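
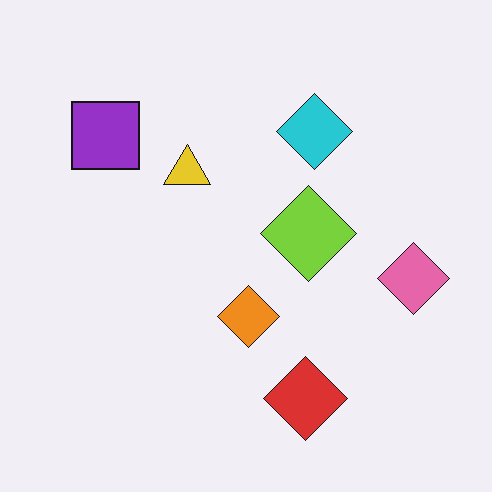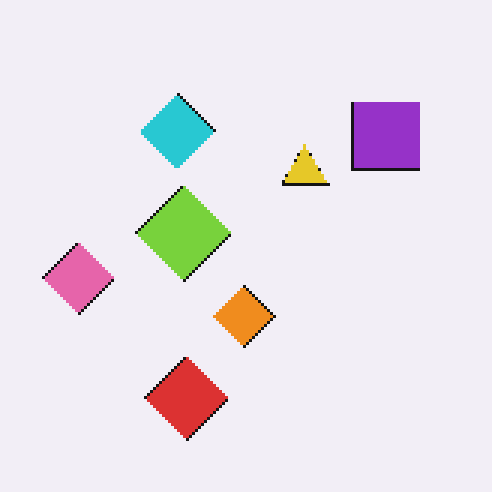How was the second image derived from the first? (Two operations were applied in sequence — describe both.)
The transformation is: flipped horizontally (left ↔ right), then mildly pixelated.

The pink diamond is in the right of the first image and the left of the second — shapes on opposite sides of the vertical midline have swapped in a mirror flip. Shapes are reduced to large square blocks; fine edges and outlines are lost — a downscale-then-upscale (mosaic) effect.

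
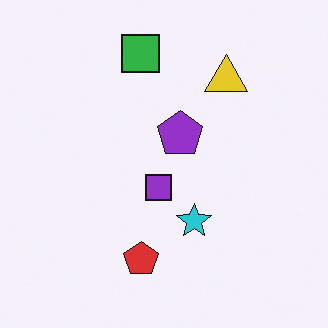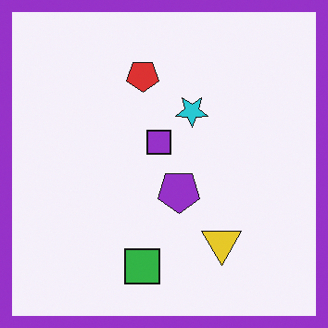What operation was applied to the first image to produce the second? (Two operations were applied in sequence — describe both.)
It was flipped vertically (top ↔ bottom), then framed with a purple border.

The green square is in the top of the first image and the bottom of the second — shapes on opposite sides of the horizontal midline have swapped in a mirror flip. A solid purple frame runs around the edge of the second image, with the content slightly shrunk inside it.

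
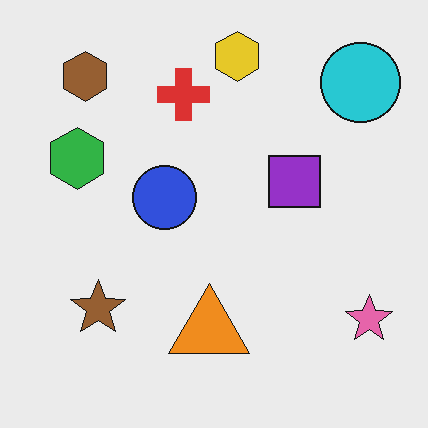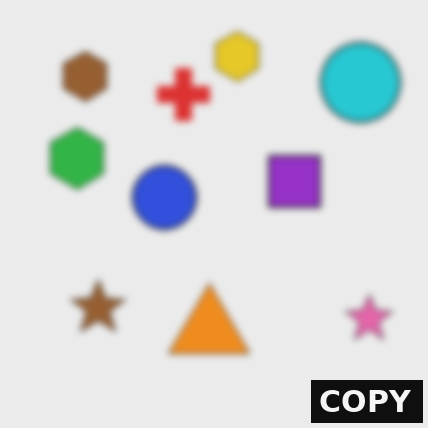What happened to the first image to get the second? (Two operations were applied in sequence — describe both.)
Noticeably gaussian-blurred, then watermarked with the text "COPY" in the lower-right corner.

Shape edges and outlines are uniformly softened across the whole image. A dark label reading "COPY" appears in the lower-right corner.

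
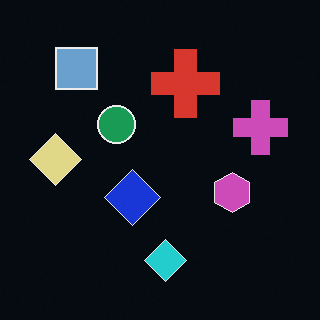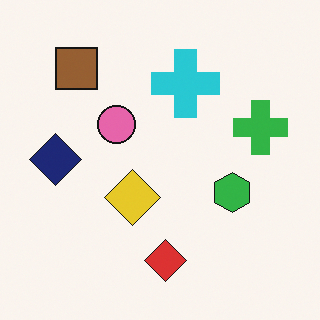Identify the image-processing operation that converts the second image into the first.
Color-inverted (negative).

The light background has become dark and every shape's color is its complement — a photographic negative.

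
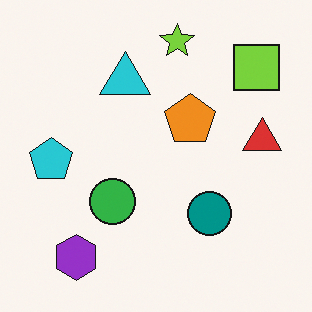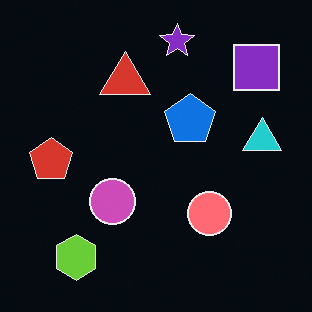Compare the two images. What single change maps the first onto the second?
Color-inverted (negative).

The light background has become dark and every shape's color is its complement — a photographic negative.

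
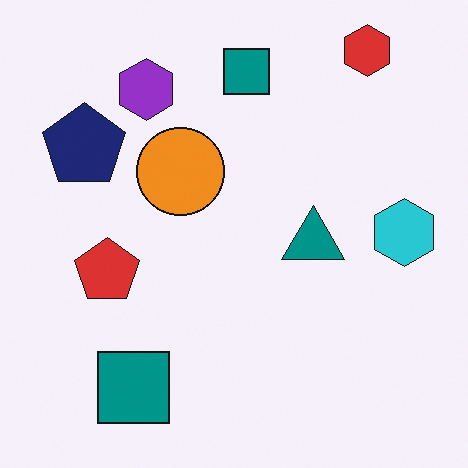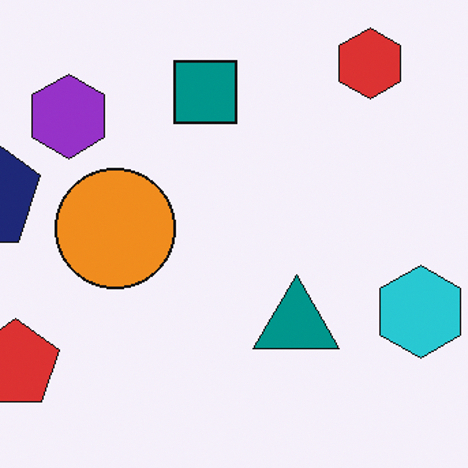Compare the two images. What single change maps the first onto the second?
The transformation is: cropped slightly and scaled back up.

The visible shapes are larger and the field of view is narrower; shapes near the original edges may be partly or wholly outside the frame — a crop-and-rescale.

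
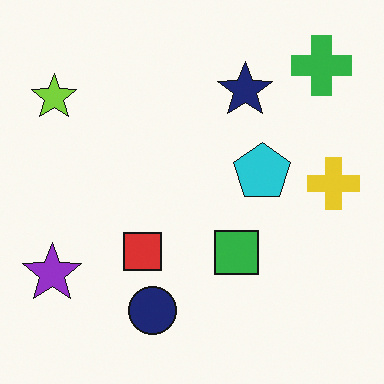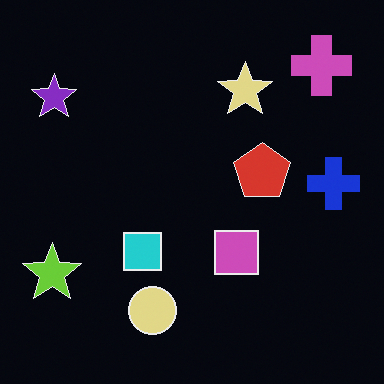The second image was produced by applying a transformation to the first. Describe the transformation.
The image was color-inverted (negative).

The light background has become dark and every shape's color is its complement — a photographic negative.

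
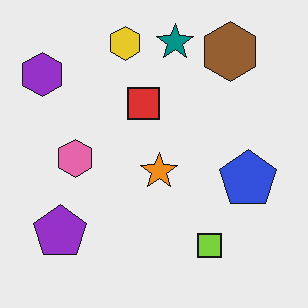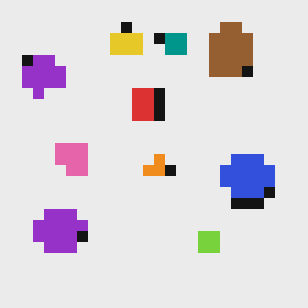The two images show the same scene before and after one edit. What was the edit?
This is the original image coarsely pixelated.

Shapes are reduced to large square blocks; fine edges and outlines are lost — a downscale-then-upscale (mosaic) effect.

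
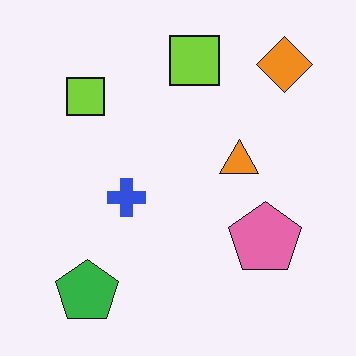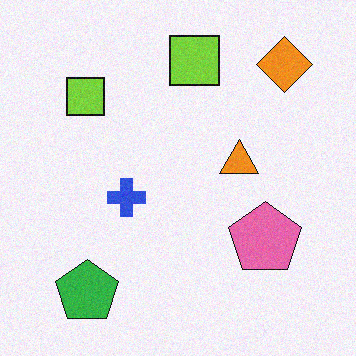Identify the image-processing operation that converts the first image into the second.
Degraded with light additive noise.

Random speckle covers the whole image, including the flat background.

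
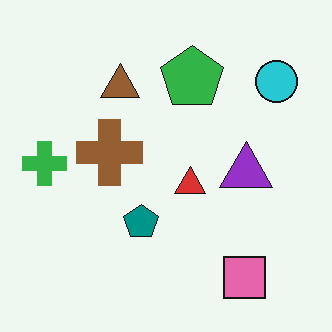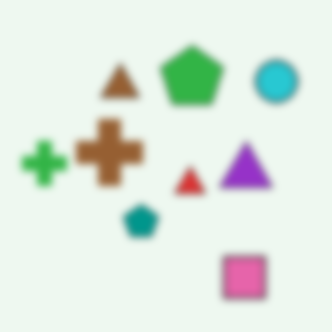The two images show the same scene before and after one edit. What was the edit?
The transformation is: noticeably gaussian-blurred.

Shape edges and outlines are uniformly softened across the whole image.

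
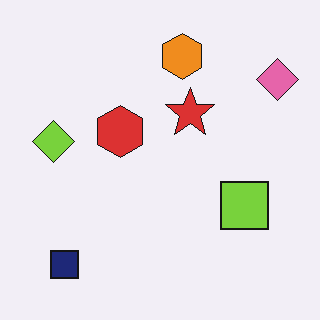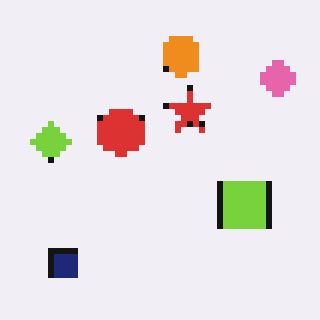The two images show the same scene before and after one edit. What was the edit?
It was pixelated into visible square blocks.

Shapes are reduced to large square blocks; fine edges and outlines are lost — a downscale-then-upscale (mosaic) effect.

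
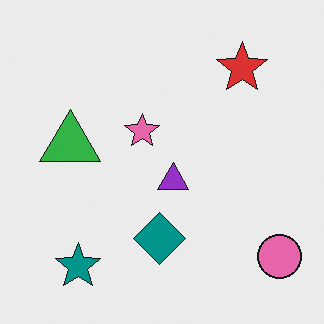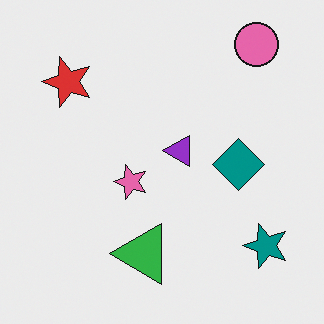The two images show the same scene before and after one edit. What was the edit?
Rotated 90° counter-clockwise.

The pink circle sits in the bottom-right of the first image and the top-right of the second — consistent with a whole-image 90° counter-clockwise rotation.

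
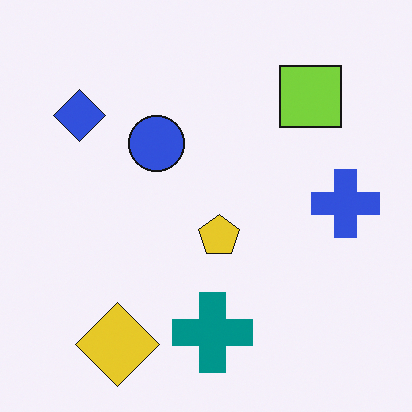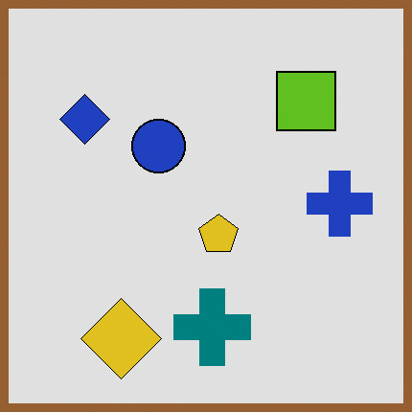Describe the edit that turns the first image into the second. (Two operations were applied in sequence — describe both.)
The second image is the first moderately posterized, then framed with a brown border.

Each flat color has snapped to a coarser quantized level — most visibly, the near-white background has dropped to a flat grey. A solid brown frame runs around the edge of the second image, with the content slightly shrunk inside it.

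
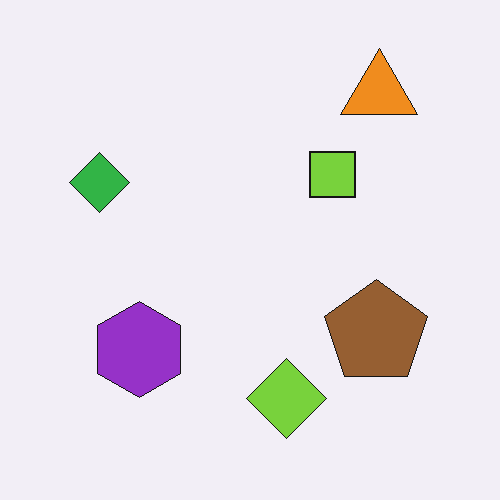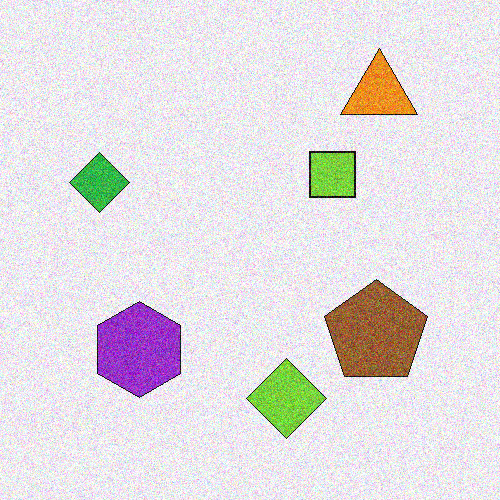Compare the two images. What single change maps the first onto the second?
This is the original image degraded with visible gaussian noise.

Random speckle covers the whole image, including the flat background.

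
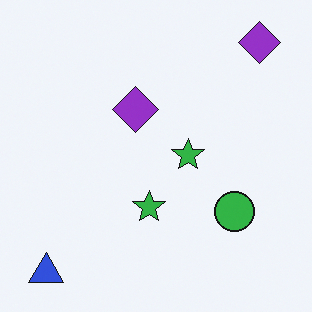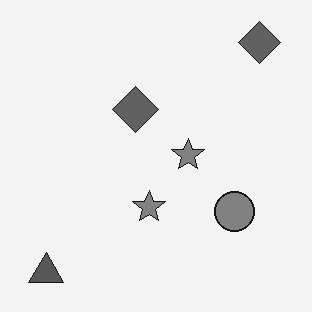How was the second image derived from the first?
The transformation is: converted to grayscale.

All color is removed — every shape is now a shade of grey.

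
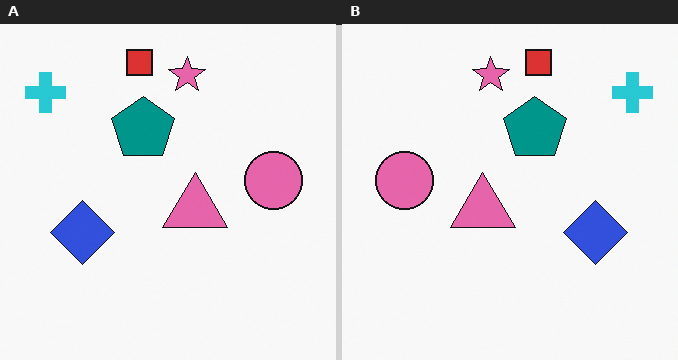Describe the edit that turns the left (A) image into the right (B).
It was flipped horizontally (left ↔ right).

The cyan cross is in the top-left of the left (A) image and the top-right of the right (B) — shapes on opposite sides of the vertical midline have swapped in a mirror flip.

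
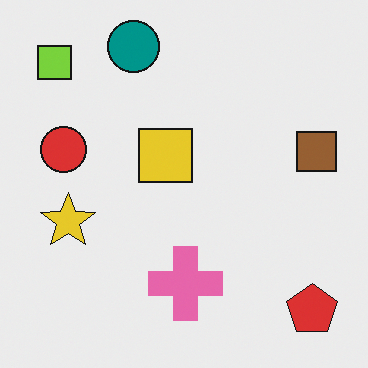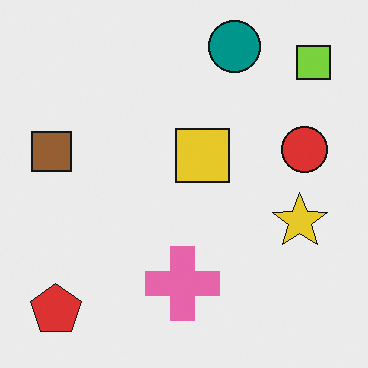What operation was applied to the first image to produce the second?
The image was flipped horizontally (left ↔ right).

The brown square is in the right of the first image and the left of the second — shapes on opposite sides of the vertical midline have swapped in a mirror flip.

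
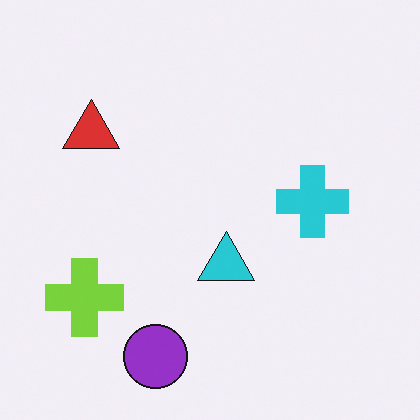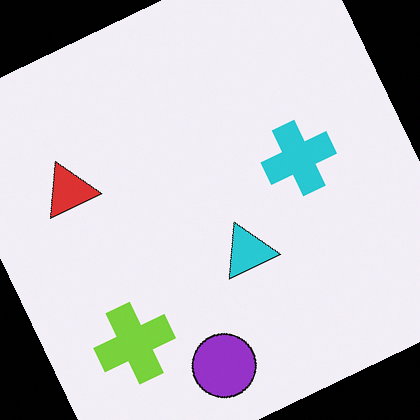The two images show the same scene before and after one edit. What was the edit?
It was rotated counter-clockwise by a moderate amount.

Every shape is tilted by the same angle and the image corners show triangular fill wedges — a whole-image rotation by a non-right angle.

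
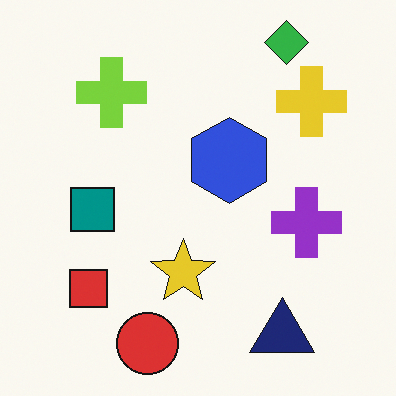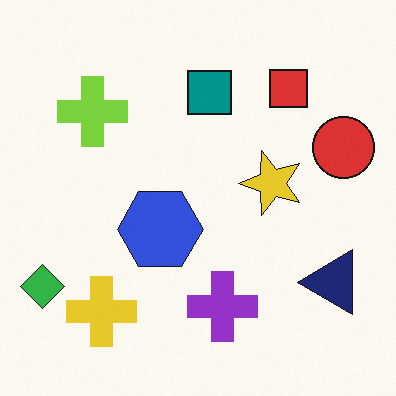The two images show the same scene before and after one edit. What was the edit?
Transposed (reflected across the top-left ↔ bottom-right diagonal).

Shapes have swapped their row and column positions — what was in the top-right is now in the bottom-left — a diagonal reflection.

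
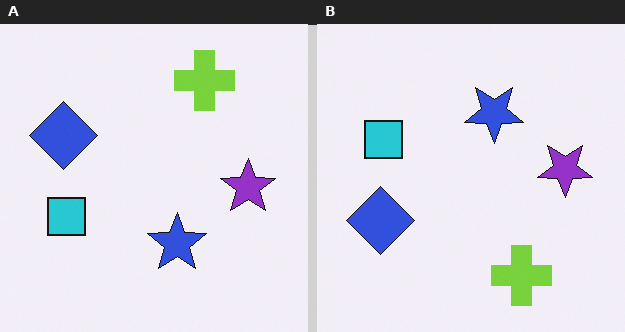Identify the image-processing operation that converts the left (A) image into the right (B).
The right (B) image is the left (A) flipped vertically (top ↔ bottom).

The lime cross is in the top of the left (A) image and the bottom of the right (B) — shapes on opposite sides of the horizontal midline have swapped in a mirror flip.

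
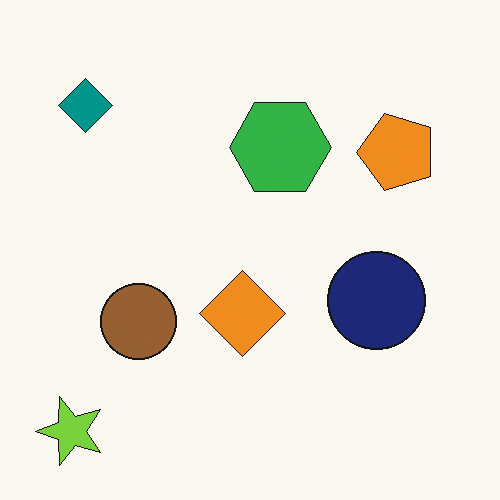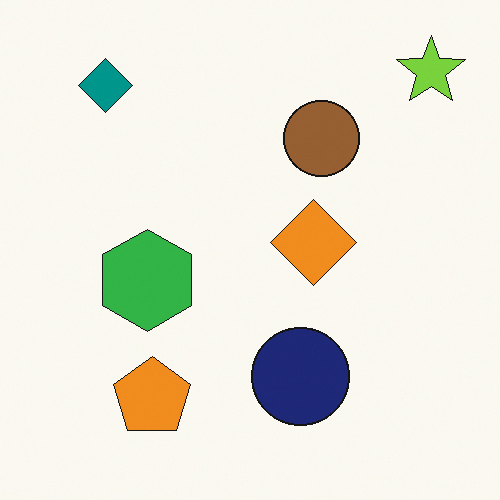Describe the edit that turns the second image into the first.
The transformation is: transposed (reflected across the top-left ↔ bottom-right diagonal).

Shapes have swapped their row and column positions — what was in the top-right is now in the bottom-left — a diagonal reflection.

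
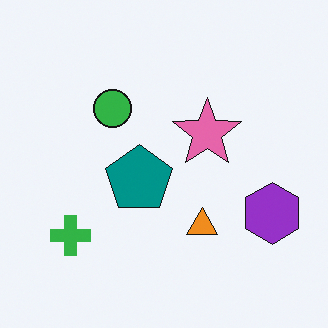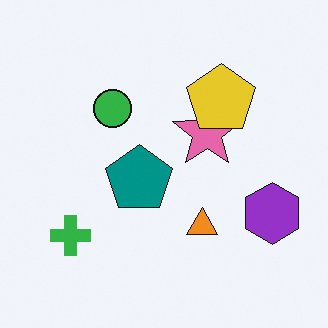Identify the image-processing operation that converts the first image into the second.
The transformation is: overlaid with an additional yellow pentagon.

A yellow pentagon appears in the second image that is absent from the first.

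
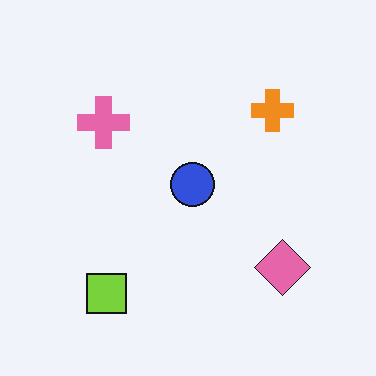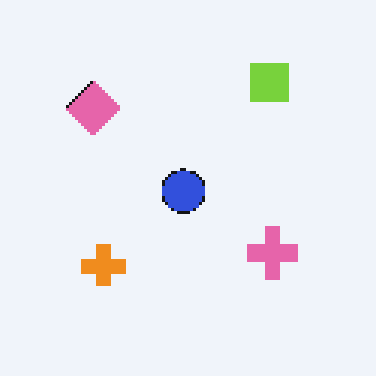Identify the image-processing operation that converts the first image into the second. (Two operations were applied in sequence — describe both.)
Rotated 180°, then mildly pixelated.

The lime square sits in the bottom-left of the first image and the top-right of the second — consistent with a whole-image 180° rotation. Shapes are reduced to large square blocks; fine edges and outlines are lost — a downscale-then-upscale (mosaic) effect.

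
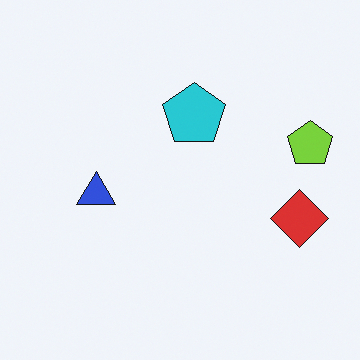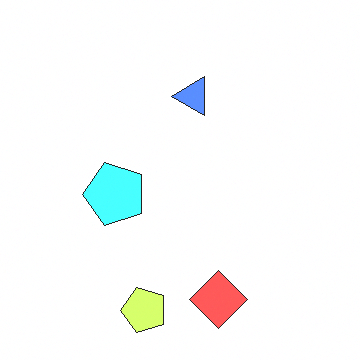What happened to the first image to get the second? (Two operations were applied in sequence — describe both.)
The transformation is: noticeably brightened, then transposed (reflected across the top-left ↔ bottom-right diagonal).

Every pixel — background and shapes alike — is uniformly brightened. Shapes have swapped their row and column positions — what was in the top-right is now in the bottom-left — a diagonal reflection.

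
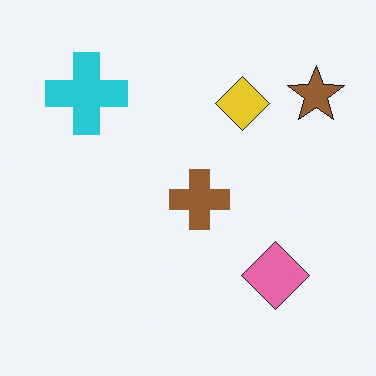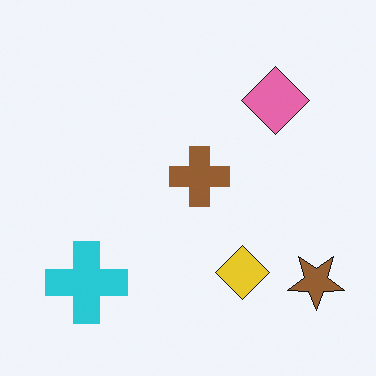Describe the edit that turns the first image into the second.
It was flipped vertically (top ↔ bottom).

The cyan cross is in the top-left of the first image and the bottom-left of the second — shapes on opposite sides of the horizontal midline have swapped in a mirror flip.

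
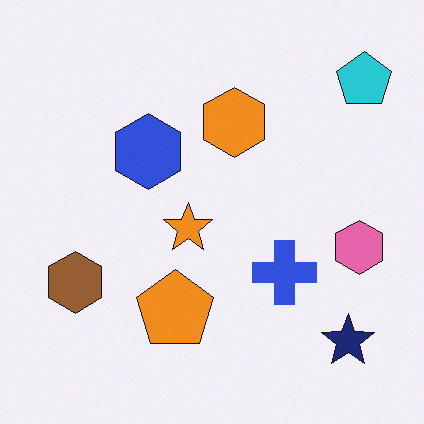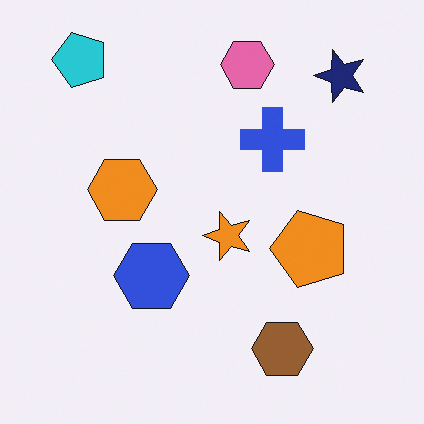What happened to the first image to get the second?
The transformation is: rotated 90° counter-clockwise.

The cyan pentagon sits in the top-right of the first image and the top-left of the second — consistent with a whole-image 90° counter-clockwise rotation.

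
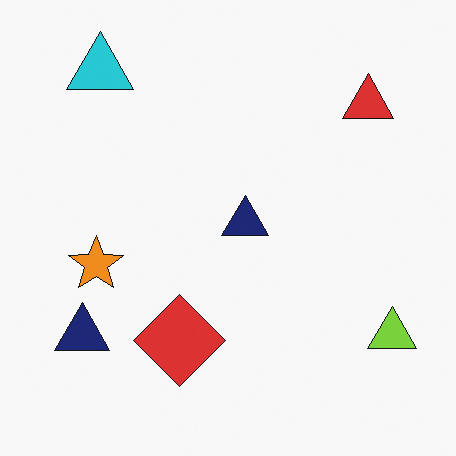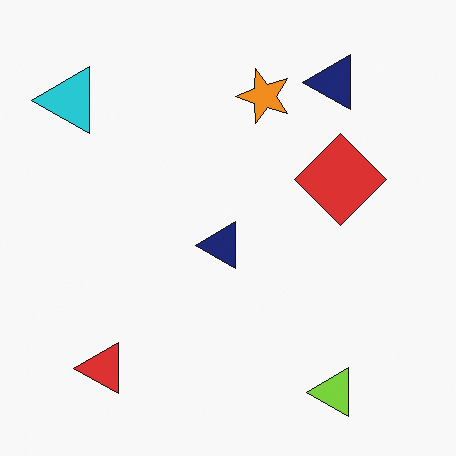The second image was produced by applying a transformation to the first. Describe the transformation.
It was transposed (reflected across the top-left ↔ bottom-right diagonal).

Shapes have swapped their row and column positions — what was in the top-right is now in the bottom-left — a diagonal reflection.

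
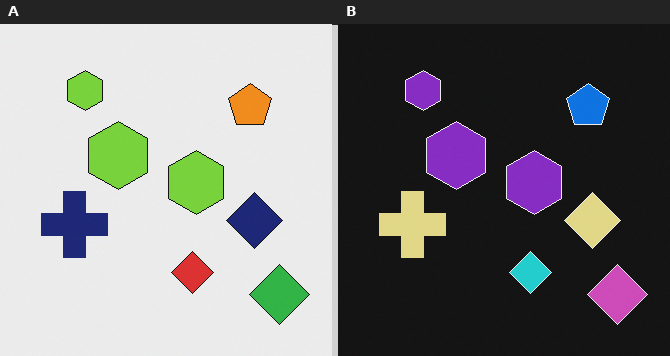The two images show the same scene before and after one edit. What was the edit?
The right (B) image is the left (A) color-inverted (negative).

The light background has become dark and every shape's color is its complement — a photographic negative.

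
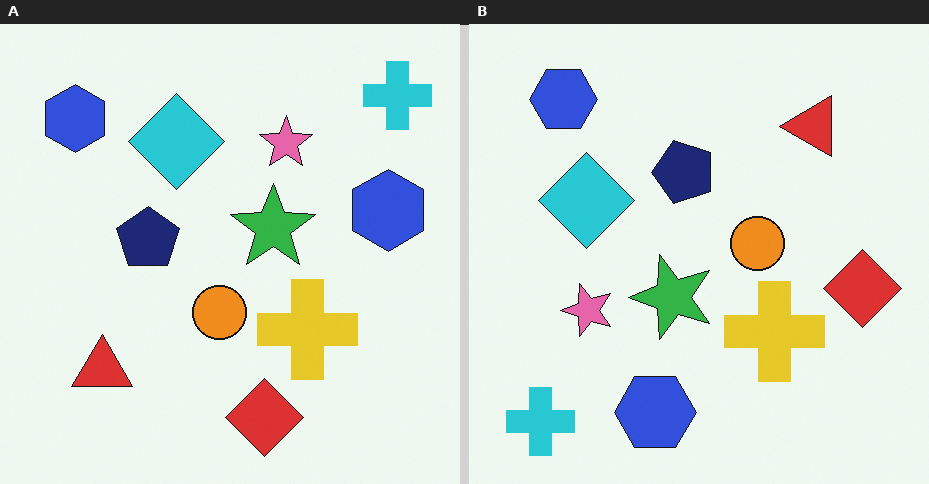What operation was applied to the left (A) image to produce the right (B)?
The transformation is: transposed (reflected across the top-left ↔ bottom-right diagonal).

Shapes have swapped their row and column positions — what was in the top-right is now in the bottom-left — a diagonal reflection.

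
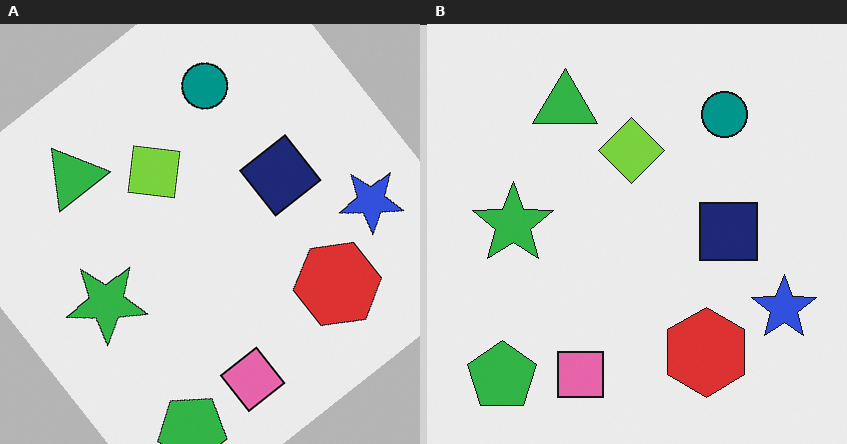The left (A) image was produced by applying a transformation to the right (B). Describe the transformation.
The image was rotated counter-clockwise by a large amount — several tens of degrees.

Every shape is tilted by the same angle and the image corners show triangular fill wedges — a whole-image rotation by a non-right angle.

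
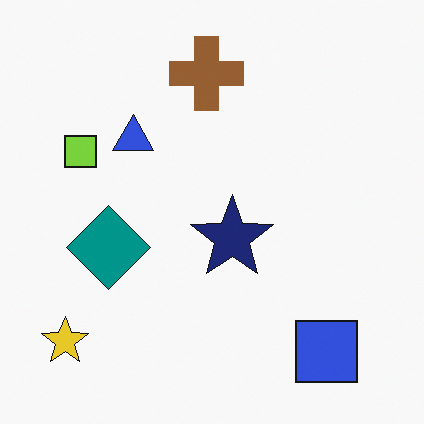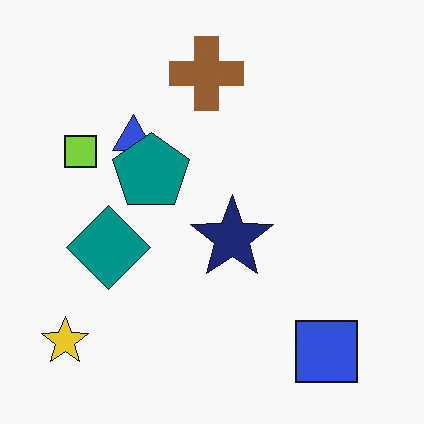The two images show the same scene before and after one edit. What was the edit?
The transformation is: overlaid with an additional teal pentagon.

A teal pentagon appears in the second image that is absent from the first.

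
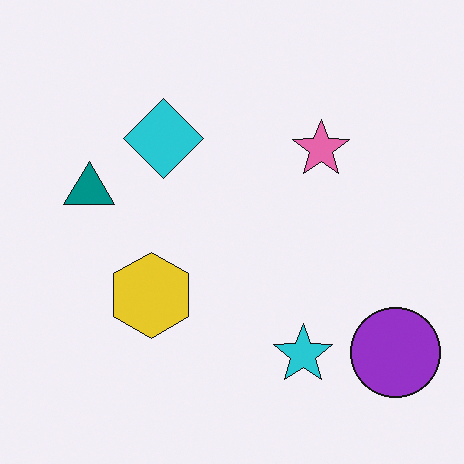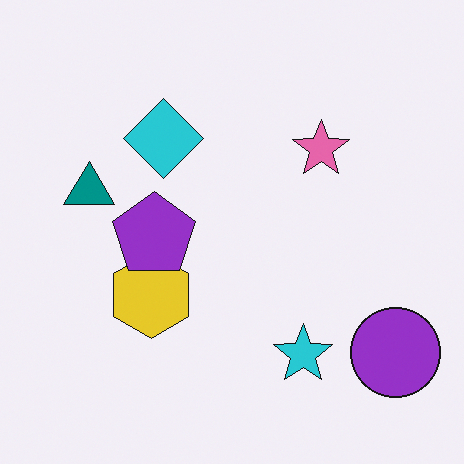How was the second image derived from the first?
Overlaid with an additional purple pentagon.

A purple pentagon appears in the second image that is absent from the first.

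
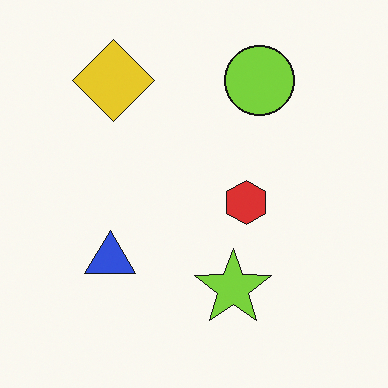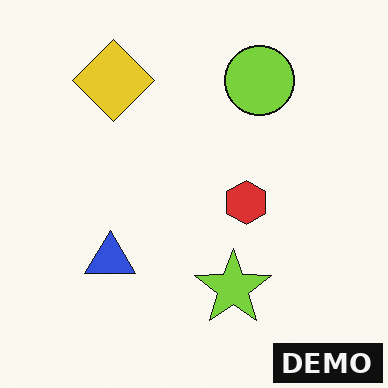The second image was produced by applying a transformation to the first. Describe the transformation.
The transformation is: watermarked with the text "DEMO" in the lower-right corner.

A dark label reading "DEMO" appears in the lower-right corner.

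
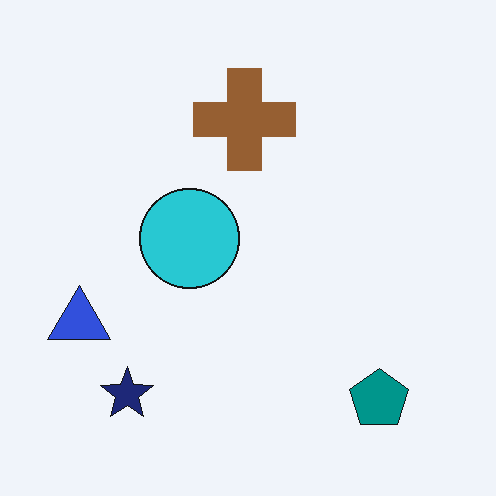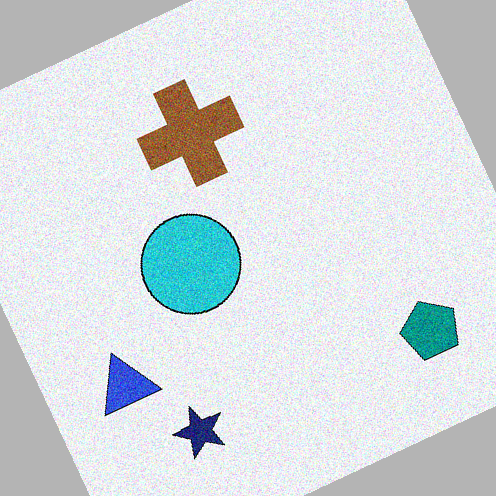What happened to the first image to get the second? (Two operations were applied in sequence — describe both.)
The image was degraded with moderate additive noise, then rotated counter-clockwise by a clearly visible amount.

Random speckle covers the whole image, including the flat background. Every shape is tilted by the same angle and the image corners show triangular fill wedges — a whole-image rotation by a non-right angle.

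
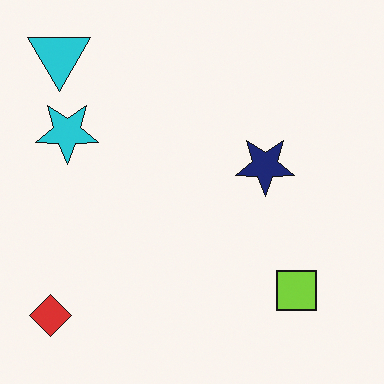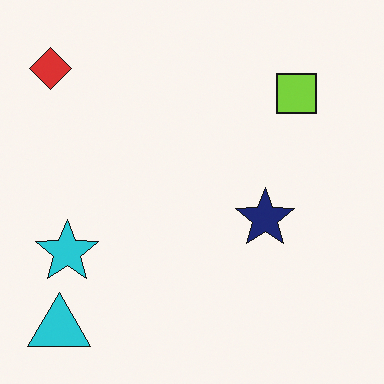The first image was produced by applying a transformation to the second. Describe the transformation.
It was flipped vertically (top ↔ bottom).

The cyan triangle is in the bottom-left of the second image and the top-left of the first — shapes on opposite sides of the horizontal midline have swapped in a mirror flip.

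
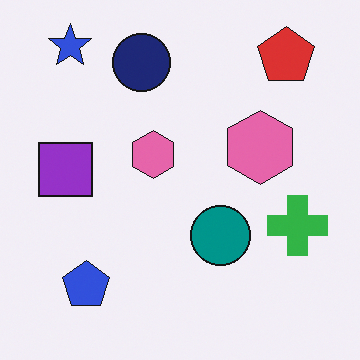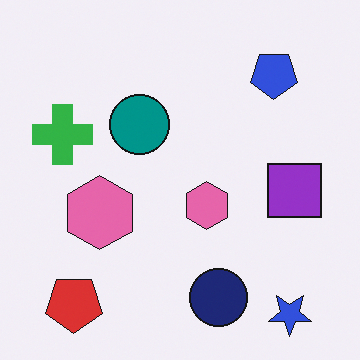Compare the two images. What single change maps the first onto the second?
It was rotated 180°.

The blue star sits in the top-left of the first image and the bottom-right of the second — consistent with a whole-image 180° rotation.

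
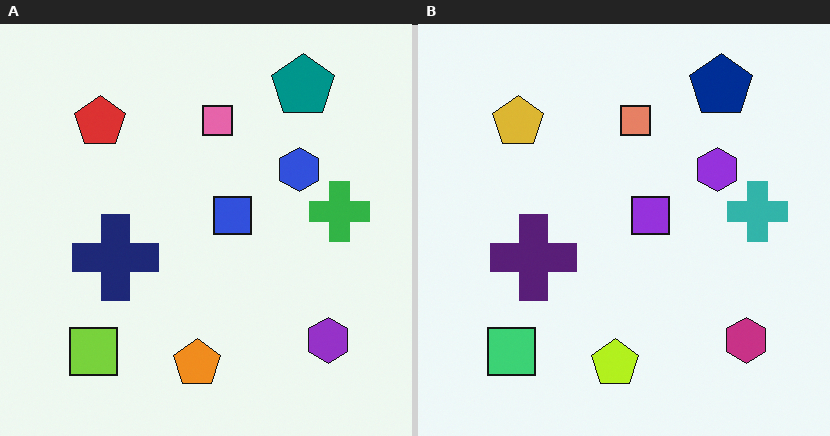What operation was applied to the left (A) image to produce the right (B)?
This is the original image hue-shifted slightly.

Every shape's color has rotated by the same amount around the hue wheel — a uniform hue shift.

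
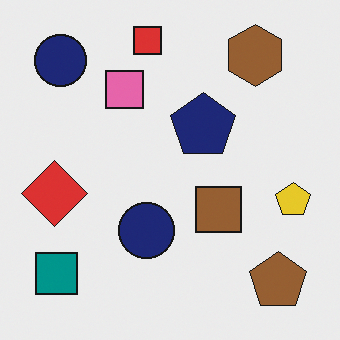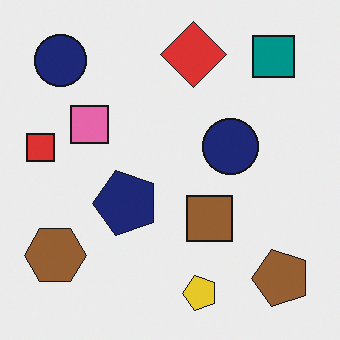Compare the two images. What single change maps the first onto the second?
Transposed (reflected across the top-left ↔ bottom-right diagonal).

Shapes have swapped their row and column positions — what was in the top-right is now in the bottom-left — a diagonal reflection.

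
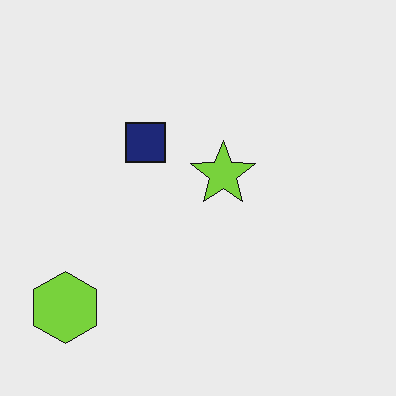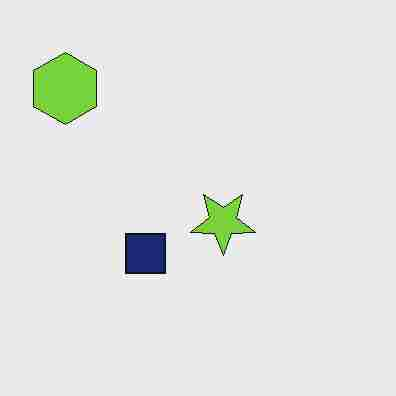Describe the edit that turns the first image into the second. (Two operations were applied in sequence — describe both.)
The second image is the first flipped vertically (top ↔ bottom), then degraded with heavy JPEG compression.

The lime hexagon is in the bottom-left of the first image and the top-left of the second — shapes on opposite sides of the horizontal midline have swapped in a mirror flip. Blocky 8×8 compression artifacts appear around shape edges and the flat background shows ringing — characteristic JPEG degradation.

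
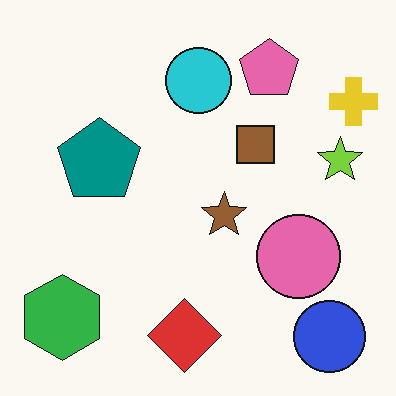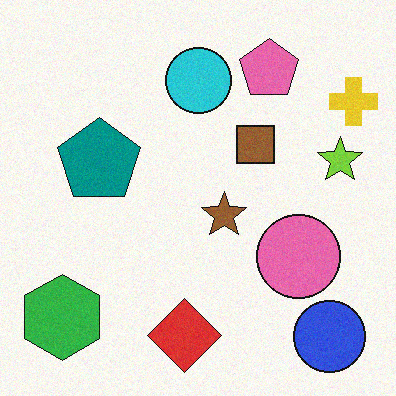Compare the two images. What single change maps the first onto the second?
This is the original image degraded with a light layer of grain.

Random speckle covers the whole image, including the flat background.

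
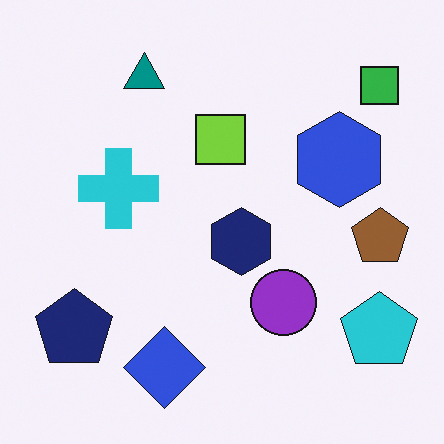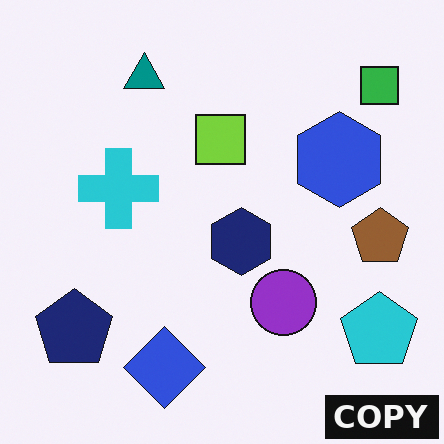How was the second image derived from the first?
It was watermarked with the text "COPY" in the lower-right corner.

A dark label reading "COPY" appears in the lower-right corner.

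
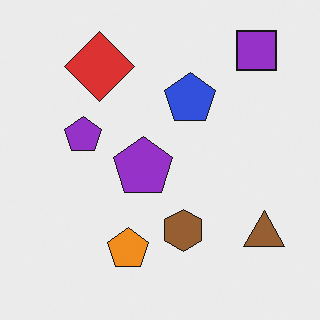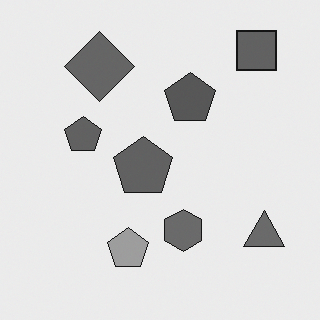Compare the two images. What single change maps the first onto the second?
It was converted to grayscale.

All color is removed — every shape is now a shade of grey.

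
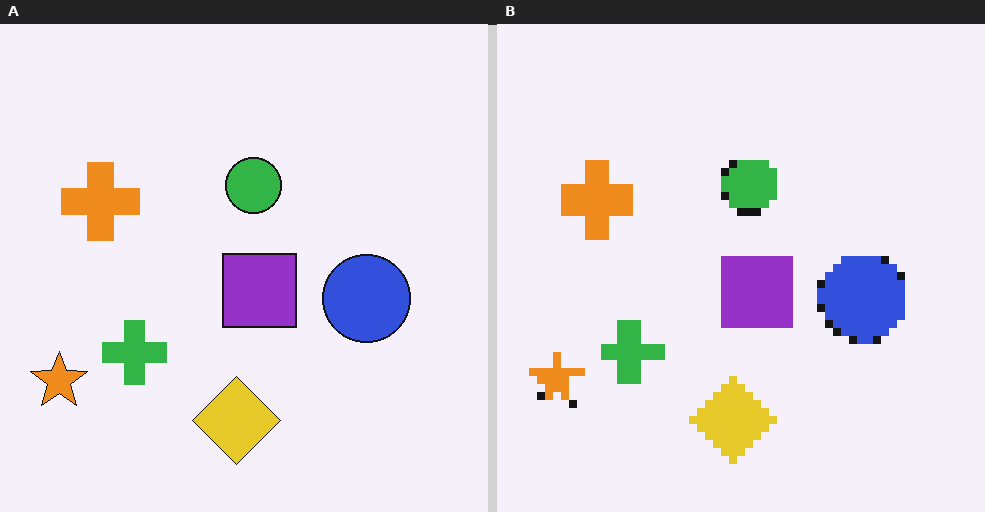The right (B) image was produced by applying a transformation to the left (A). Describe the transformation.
This is the original image pixelated into visible square blocks.

Shapes are reduced to large square blocks; fine edges and outlines are lost — a downscale-then-upscale (mosaic) effect.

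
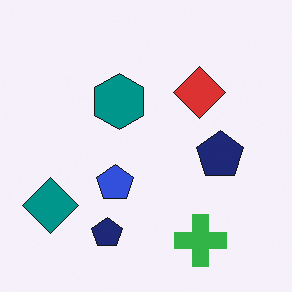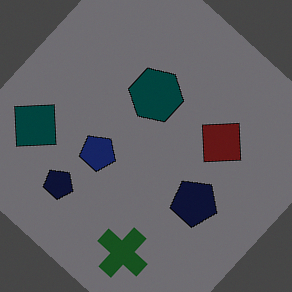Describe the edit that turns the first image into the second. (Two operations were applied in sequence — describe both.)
The image was noticeably darkened, then rotated clockwise by a large amount — several tens of degrees.

Every pixel — background and shapes alike — is uniformly darkened. Every shape is tilted by the same angle and the image corners show triangular fill wedges — a whole-image rotation by a non-right angle.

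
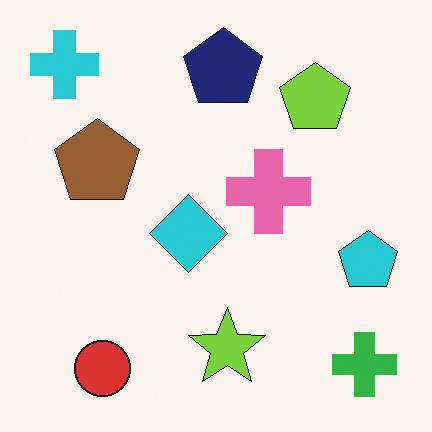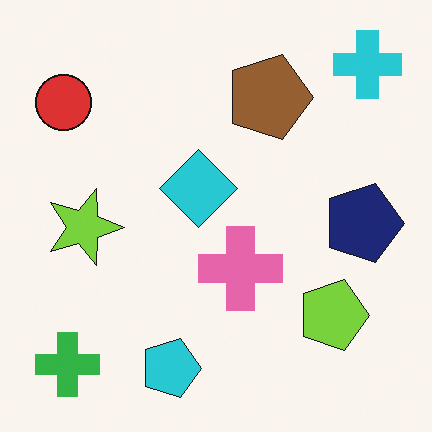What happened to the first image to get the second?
This is the original image rotated 90° clockwise.

The cyan cross sits in the top-left of the first image and the top-right of the second — consistent with a whole-image 90° clockwise rotation.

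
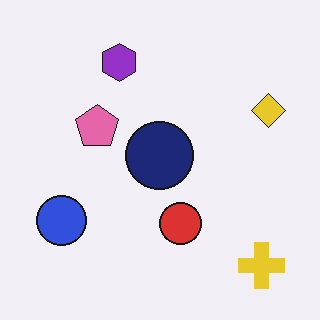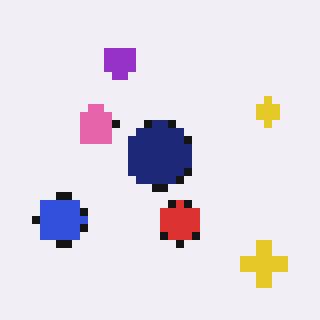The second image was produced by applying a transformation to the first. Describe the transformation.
The image was pixelated into visible square blocks.

Shapes are reduced to large square blocks; fine edges and outlines are lost — a downscale-then-upscale (mosaic) effect.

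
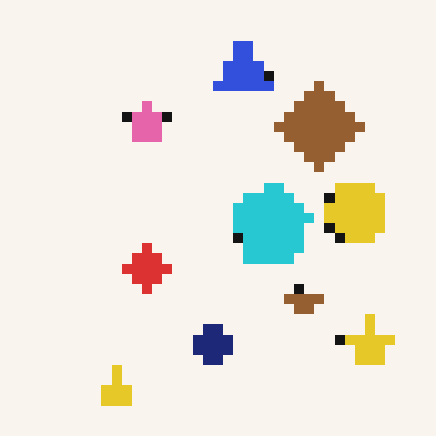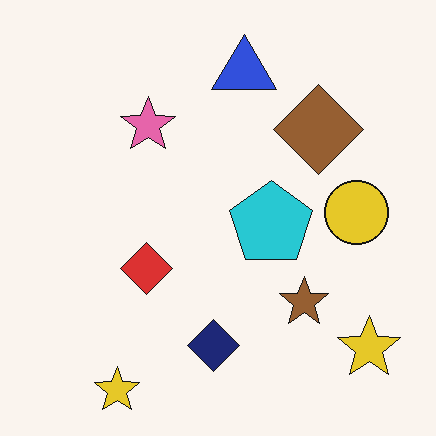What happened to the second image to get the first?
The first image is the second coarsely pixelated.

Shapes are reduced to large square blocks; fine edges and outlines are lost — a downscale-then-upscale (mosaic) effect.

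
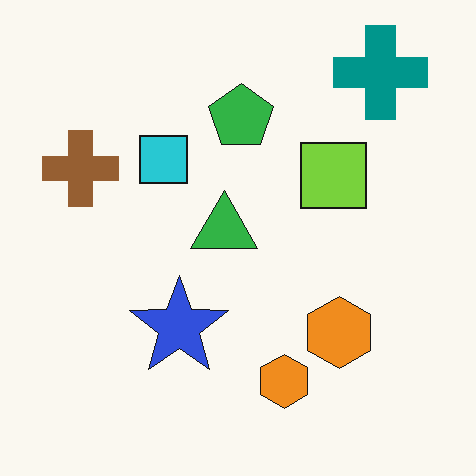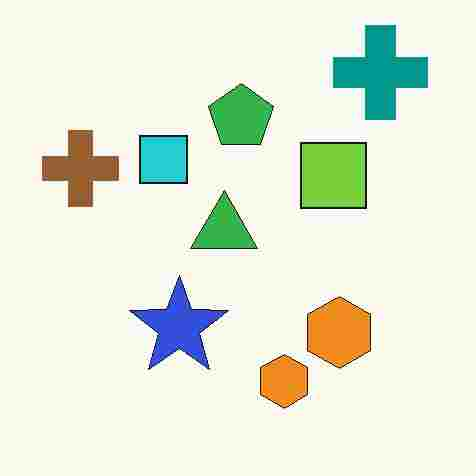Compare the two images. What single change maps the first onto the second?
This is the original image degraded with heavy JPEG compression.

Blocky 8×8 compression artifacts appear around shape edges and the flat background shows ringing — characteristic JPEG degradation.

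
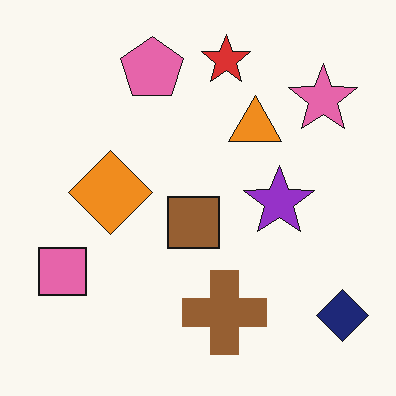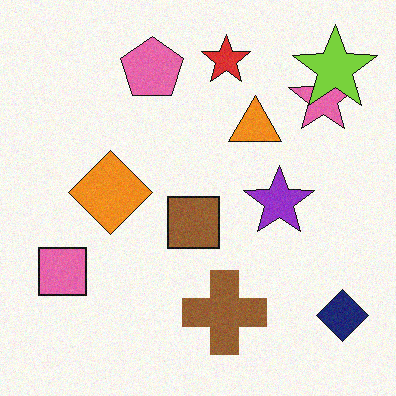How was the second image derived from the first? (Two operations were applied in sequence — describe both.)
Degraded with a light layer of grain, then overlaid with an additional lime star.

Random speckle covers the whole image, including the flat background. A lime star appears in the second image that is absent from the first.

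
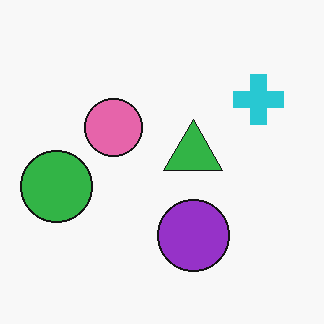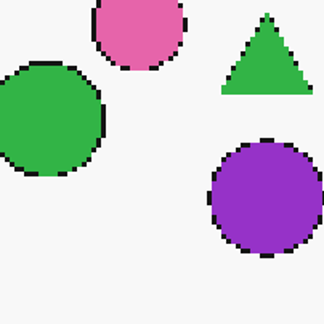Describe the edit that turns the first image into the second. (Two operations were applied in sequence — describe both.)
It was mildly pixelated, then cropped slightly and scaled back up.

Shapes are reduced to large square blocks; fine edges and outlines are lost — a downscale-then-upscale (mosaic) effect. The visible shapes are larger and the field of view is narrower; shapes near the original edges may be partly or wholly outside the frame — a crop-and-rescale.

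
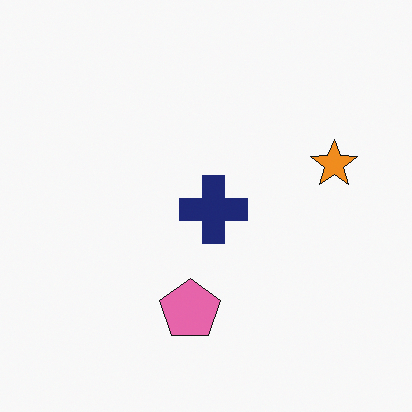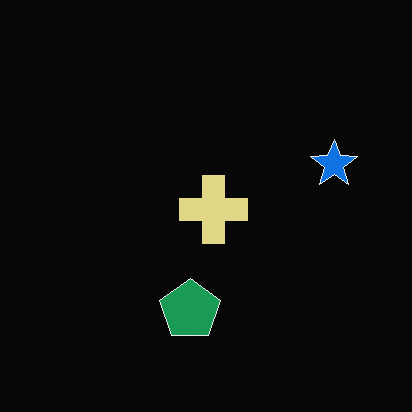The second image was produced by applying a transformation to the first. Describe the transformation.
The second image is the first color-inverted (negative).

The light background has become dark and every shape's color is its complement — a photographic negative.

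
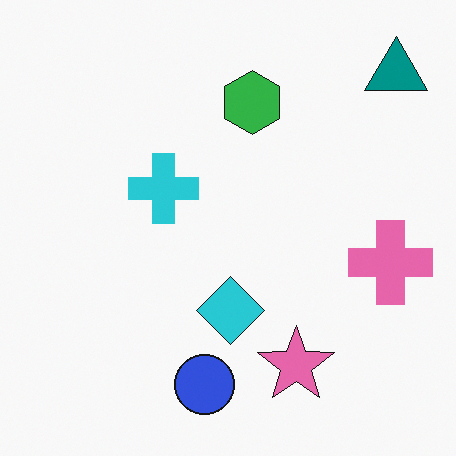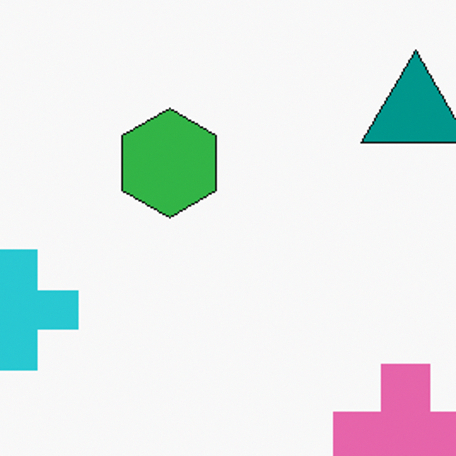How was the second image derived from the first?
The transformation is: cropped to a noticeably smaller region and rescaled.

The visible shapes are larger and the field of view is narrower; shapes near the original edges may be partly or wholly outside the frame — a crop-and-rescale.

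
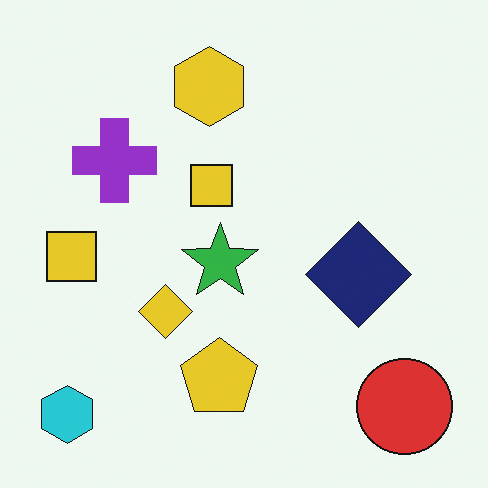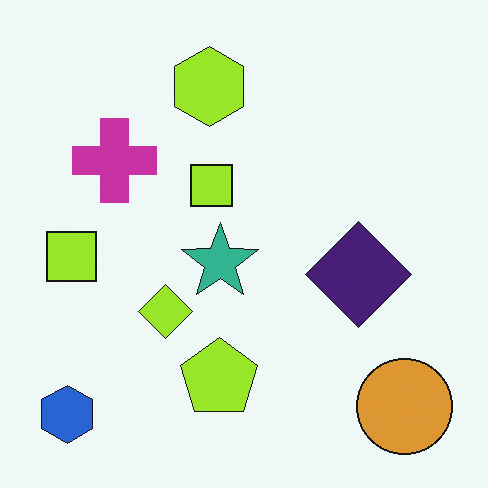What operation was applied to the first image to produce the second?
The second image is the first hue-shifted by a small amount.

Every shape's color has rotated by the same amount around the hue wheel — a uniform hue shift.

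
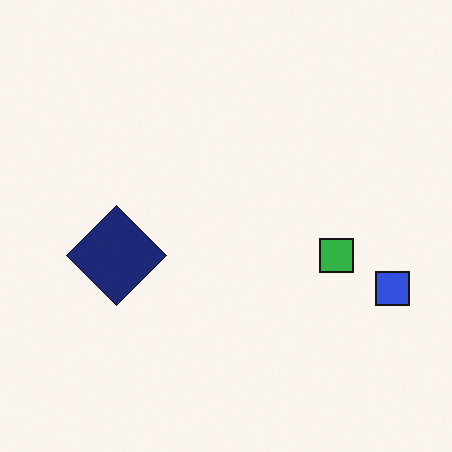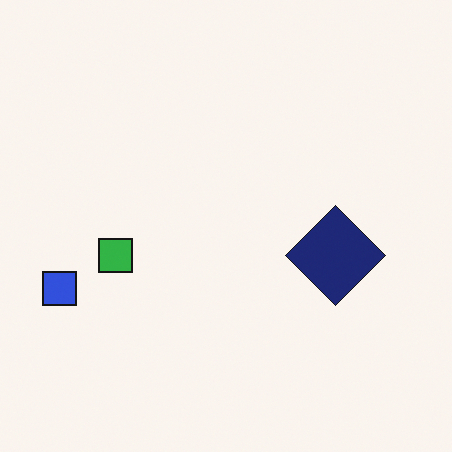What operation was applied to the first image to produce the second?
Flipped horizontally (left ↔ right).

The blue square is in the right of the first image and the left of the second — shapes on opposite sides of the vertical midline have swapped in a mirror flip.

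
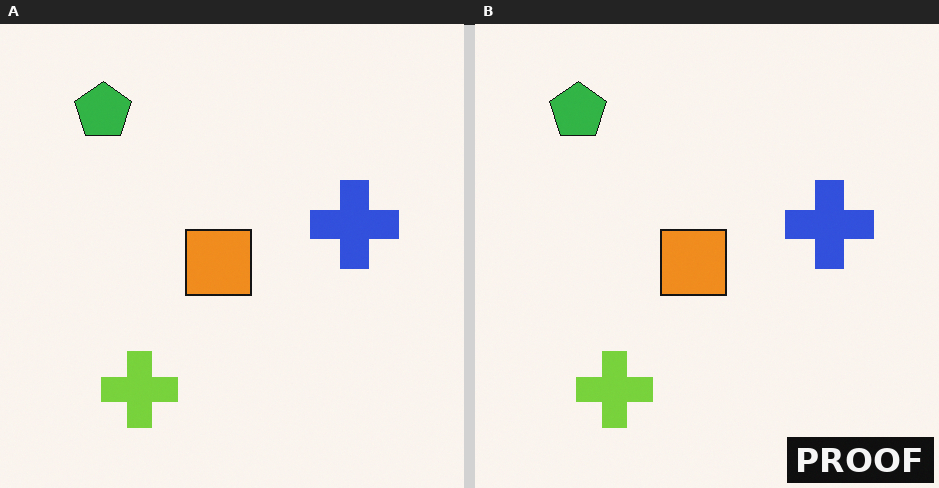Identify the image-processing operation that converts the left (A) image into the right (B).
The right (B) image is the left (A) watermarked with the text "PROOF" in the lower-right corner.

A dark label reading "PROOF" appears in the lower-right corner.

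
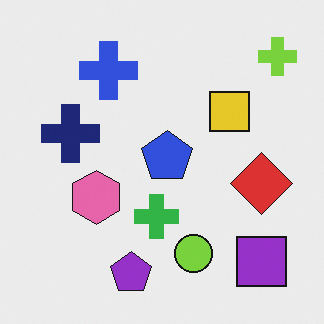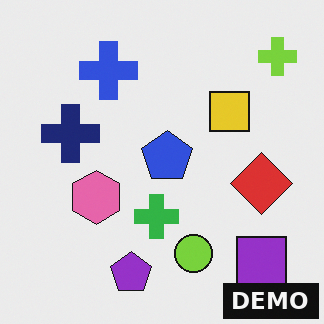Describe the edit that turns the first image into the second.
The second image is the first watermarked with the text "DEMO" in the lower-right corner.

A dark label reading "DEMO" appears in the lower-right corner.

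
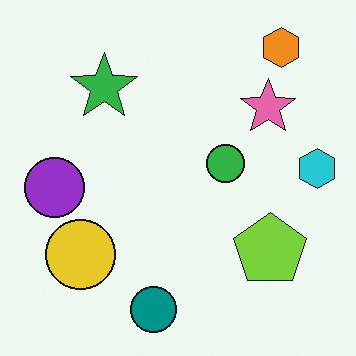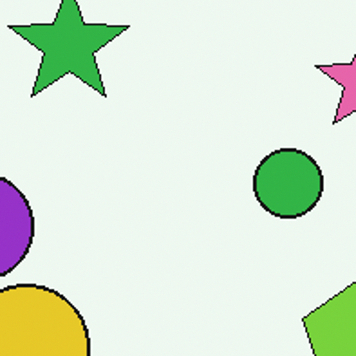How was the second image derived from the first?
It was cropped to a noticeably smaller region and rescaled.

The visible shapes are larger and the field of view is narrower; shapes near the original edges may be partly or wholly outside the frame — a crop-and-rescale.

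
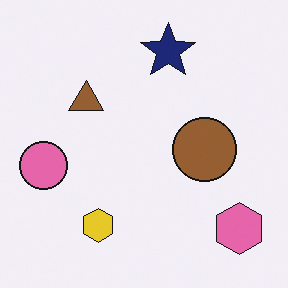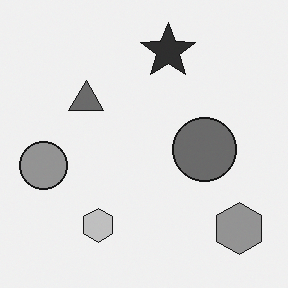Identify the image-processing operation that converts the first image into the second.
The image was converted to grayscale.

All color is removed — every shape is now a shade of grey.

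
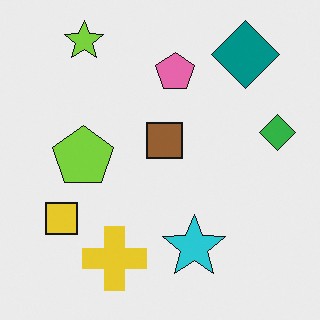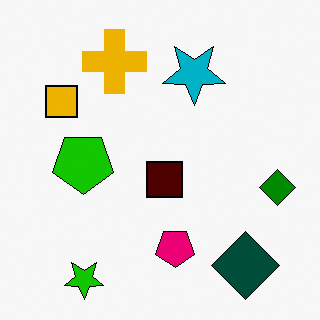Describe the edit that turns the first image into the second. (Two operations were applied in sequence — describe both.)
This is the original image flipped vertically (top ↔ bottom), then given much higher contrast.

The lime star is in the top-left of the first image and the bottom-left of the second — shapes on opposite sides of the horizontal midline have swapped in a mirror flip. Tones are pushed away from mid-grey across the whole image — a global contrast change.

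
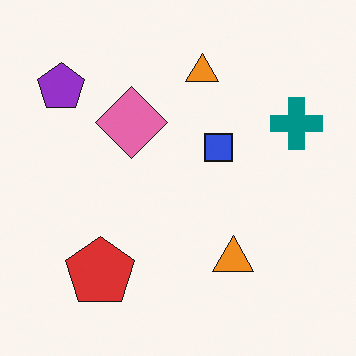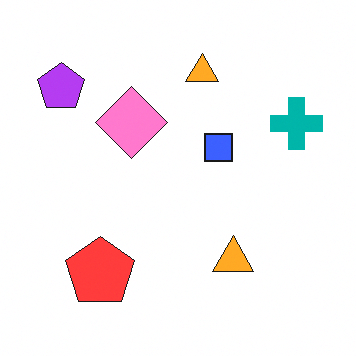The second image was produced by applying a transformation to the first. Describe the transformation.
It was slightly brightened.

Every pixel — background and shapes alike — is uniformly brightened.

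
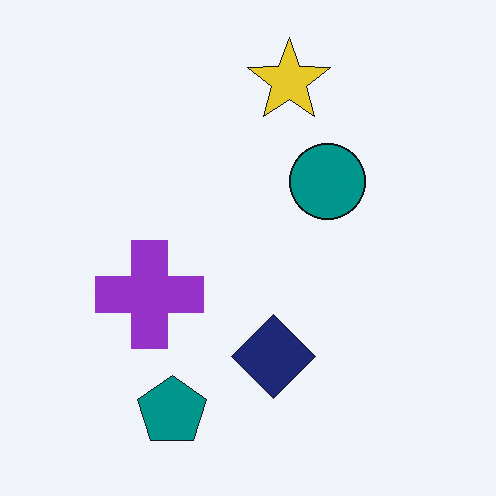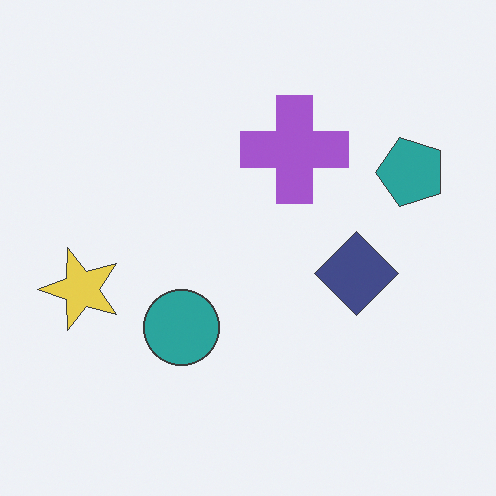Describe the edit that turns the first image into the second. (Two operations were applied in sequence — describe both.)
Transposed (reflected across the top-left ↔ bottom-right diagonal), then given slightly reduced contrast.

Shapes have swapped their row and column positions — what was in the top-right is now in the bottom-left — a diagonal reflection. Tones are pushed toward mid-grey across the whole image — a global contrast change.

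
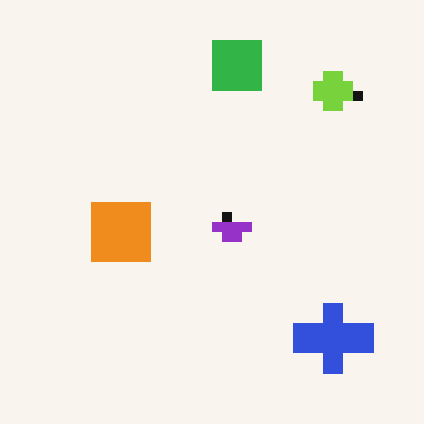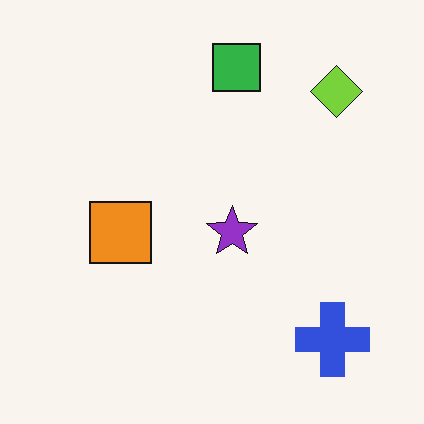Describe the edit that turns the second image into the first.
Coarsely pixelated.

Shapes are reduced to large square blocks; fine edges and outlines are lost — a downscale-then-upscale (mosaic) effect.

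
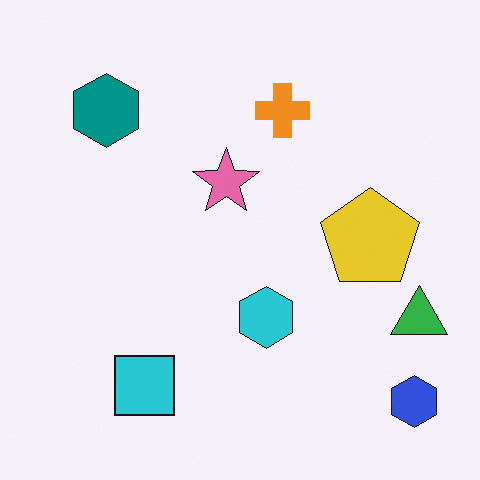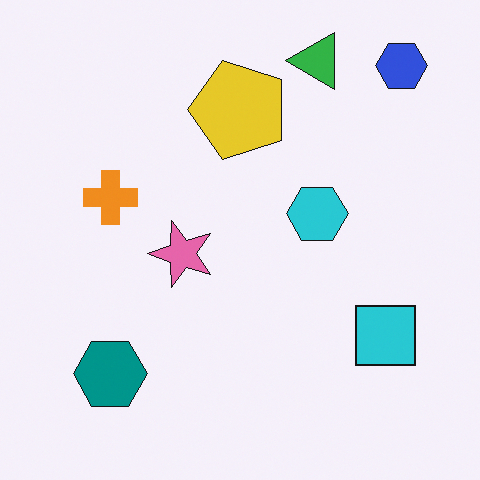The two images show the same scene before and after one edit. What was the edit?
Rotated 90° counter-clockwise.

The blue hexagon sits in the bottom-right of the first image and the top-right of the second — consistent with a whole-image 90° counter-clockwise rotation.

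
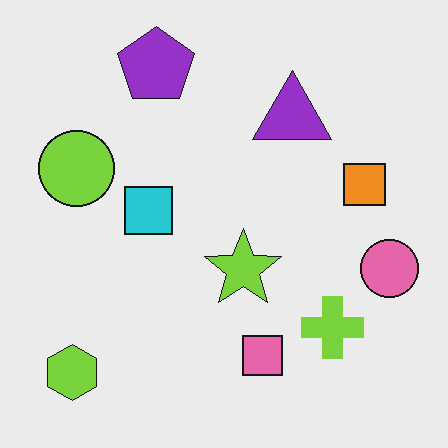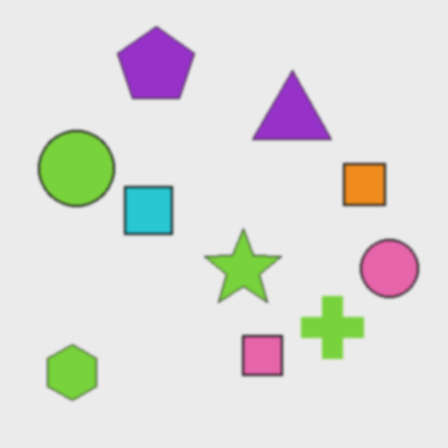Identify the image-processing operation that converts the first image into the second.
The transformation is: given a subtle gaussian blur.

Shape edges and outlines are uniformly softened across the whole image.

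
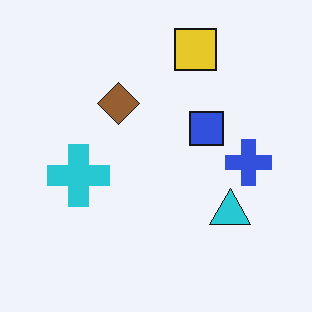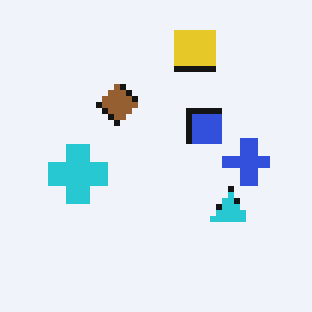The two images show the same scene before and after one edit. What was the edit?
The second image is the first moderately pixelated.

Shapes are reduced to large square blocks; fine edges and outlines are lost — a downscale-then-upscale (mosaic) effect.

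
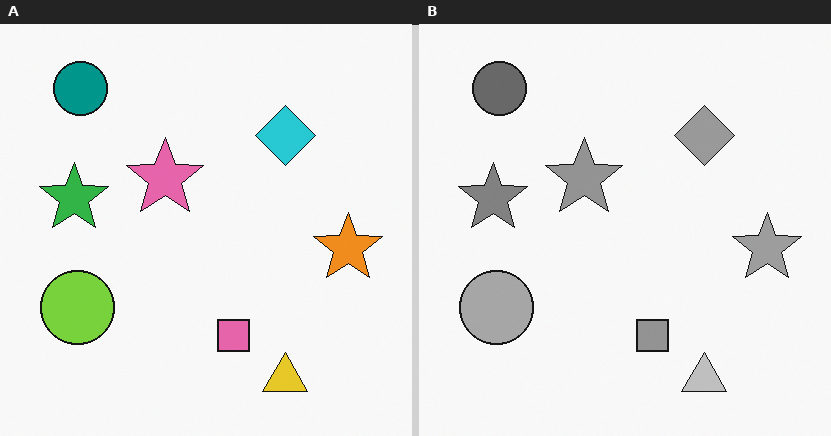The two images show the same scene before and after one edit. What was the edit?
This is the original image converted to grayscale.

All color is removed — every shape is now a shade of grey.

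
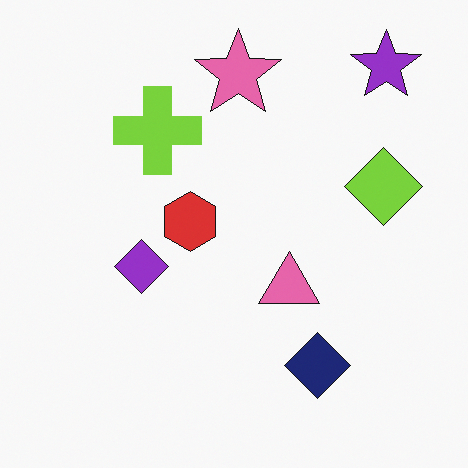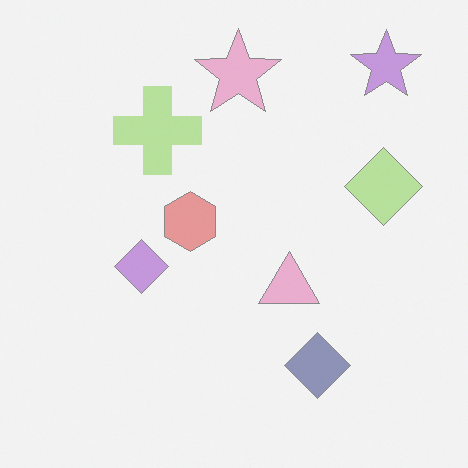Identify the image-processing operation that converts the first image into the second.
Given much lower contrast.

Tones are pushed toward mid-grey across the whole image — a global contrast change.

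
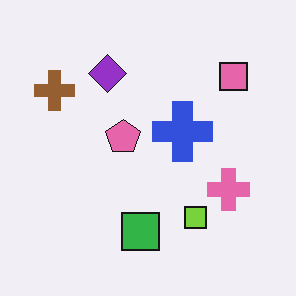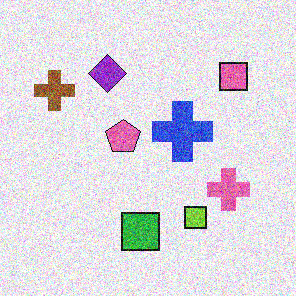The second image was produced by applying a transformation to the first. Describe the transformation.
The second image is the first degraded with strong gaussian noise.

Random speckle covers the whole image, including the flat background.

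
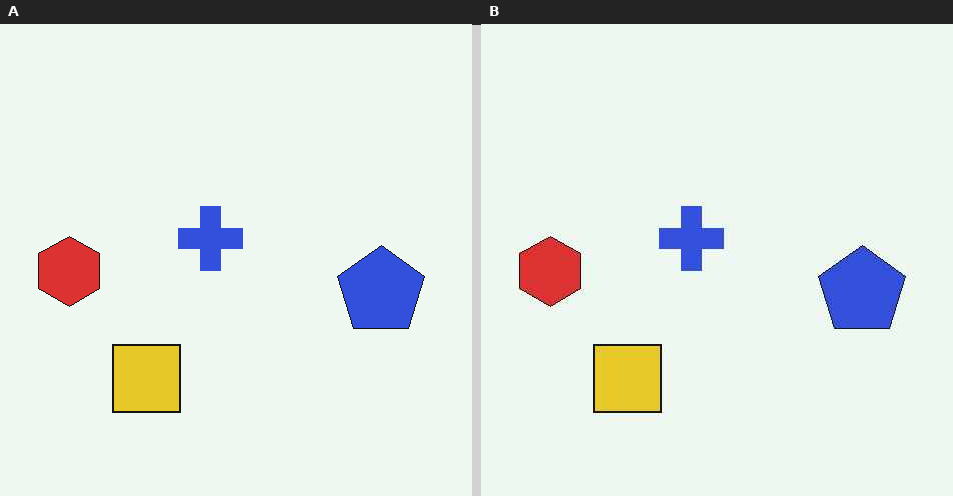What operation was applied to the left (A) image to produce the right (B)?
This is the original image given moderate JPEG compression.

Blocky 8×8 compression artifacts appear around shape edges and the flat background shows ringing — characteristic JPEG degradation.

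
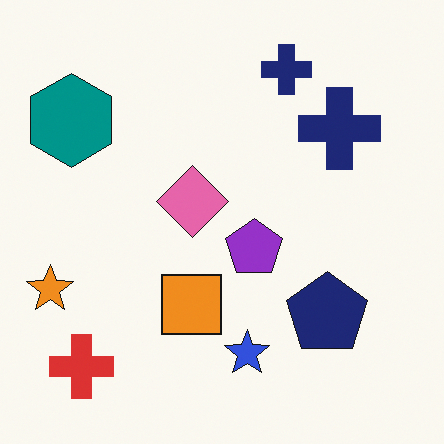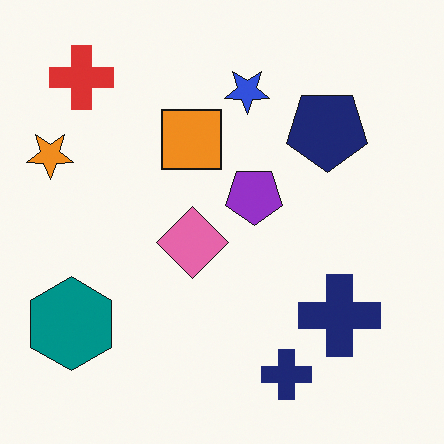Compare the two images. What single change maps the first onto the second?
The transformation is: flipped vertically (top ↔ bottom).

The red cross is in the bottom-left of the first image and the top-left of the second — shapes on opposite sides of the horizontal midline have swapped in a mirror flip.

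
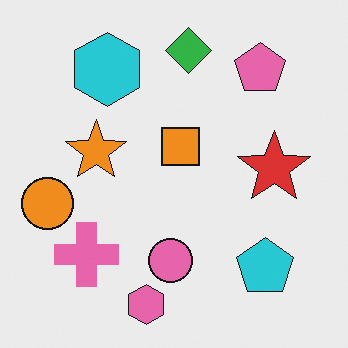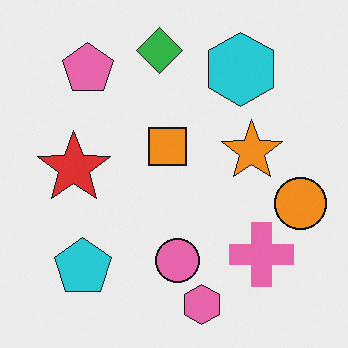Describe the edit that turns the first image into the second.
The second image is the first flipped horizontally (left ↔ right).

The orange circle is in the left of the first image and the right of the second — shapes on opposite sides of the vertical midline have swapped in a mirror flip.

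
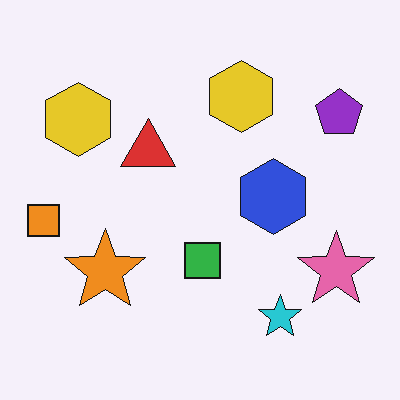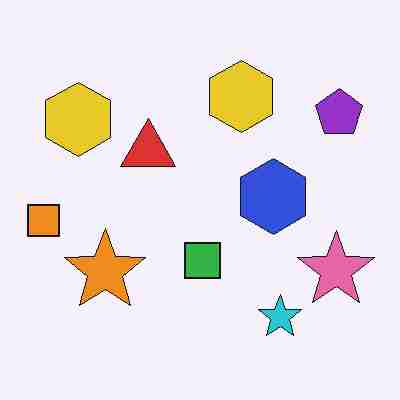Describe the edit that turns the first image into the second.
It was degraded with heavy JPEG compression.

Blocky 8×8 compression artifacts appear around shape edges and the flat background shows ringing — characteristic JPEG degradation.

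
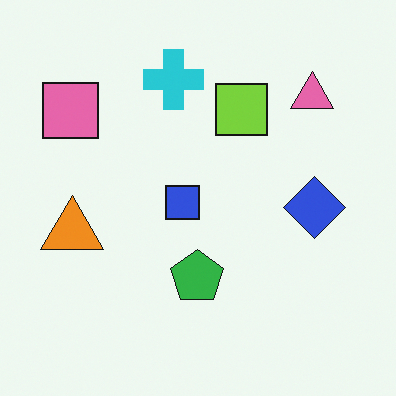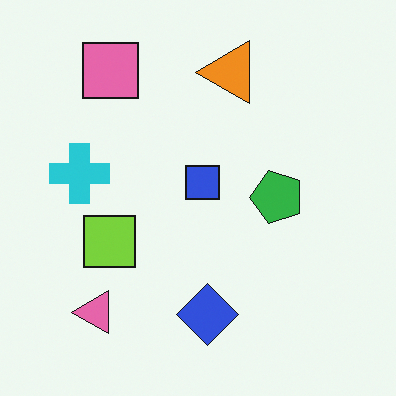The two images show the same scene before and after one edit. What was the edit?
It was transposed (reflected across the top-left ↔ bottom-right diagonal).

Shapes have swapped their row and column positions — what was in the top-right is now in the bottom-left — a diagonal reflection.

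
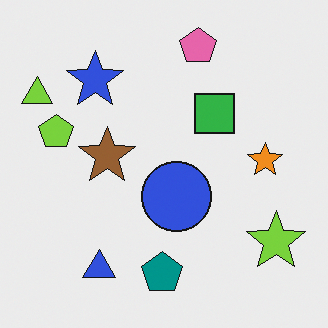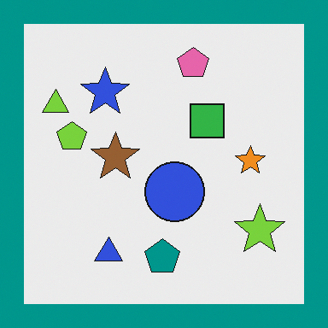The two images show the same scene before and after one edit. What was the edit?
The image was framed with a teal border.

A solid teal frame runs around the edge of the second image, with the content slightly shrunk inside it.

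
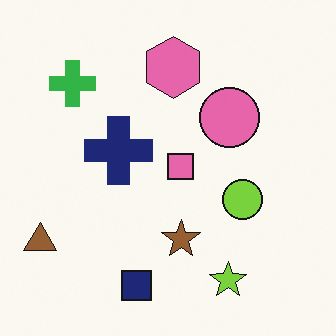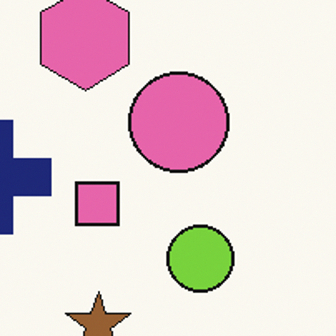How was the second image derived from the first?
The transformation is: cropped tightly and scaled back up.

The visible shapes are larger and the field of view is narrower; shapes near the original edges may be partly or wholly outside the frame — a crop-and-rescale.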